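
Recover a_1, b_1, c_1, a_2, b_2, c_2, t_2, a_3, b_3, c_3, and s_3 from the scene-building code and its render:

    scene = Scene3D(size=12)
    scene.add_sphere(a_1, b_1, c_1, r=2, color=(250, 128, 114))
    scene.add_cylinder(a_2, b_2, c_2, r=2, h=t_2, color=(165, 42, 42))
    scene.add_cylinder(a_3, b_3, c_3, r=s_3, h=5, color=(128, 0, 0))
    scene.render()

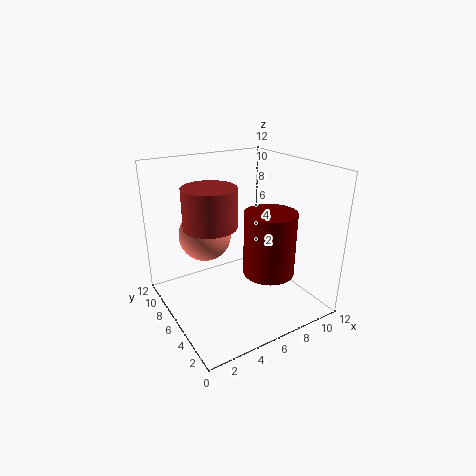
a_1 = 3
b_1 = 6
c_1 = 7
a_2 = 3
b_2 = 5
c_2 = 8
t_2 = 3
a_3 = 7
b_3 = 3
c_3 = 4
s_3 = 2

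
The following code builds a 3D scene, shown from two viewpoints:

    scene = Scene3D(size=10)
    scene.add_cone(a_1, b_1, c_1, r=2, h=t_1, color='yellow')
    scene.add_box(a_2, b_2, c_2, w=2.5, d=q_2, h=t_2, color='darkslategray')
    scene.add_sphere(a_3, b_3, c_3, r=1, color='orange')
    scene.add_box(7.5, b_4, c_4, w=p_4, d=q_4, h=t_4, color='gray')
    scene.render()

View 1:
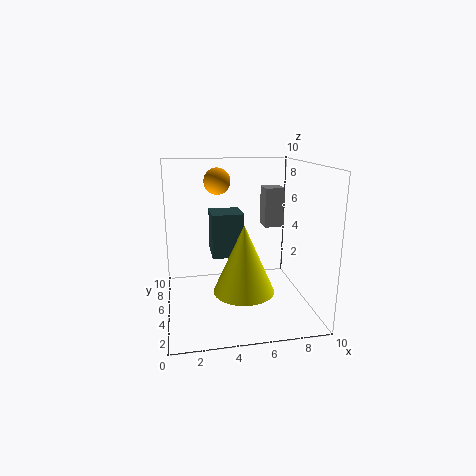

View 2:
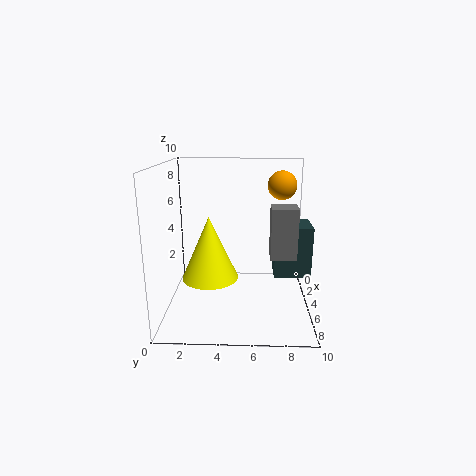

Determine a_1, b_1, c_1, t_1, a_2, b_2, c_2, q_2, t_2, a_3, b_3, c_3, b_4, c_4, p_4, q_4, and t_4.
a_1 = 5, b_1 = 3, c_1 = 2, t_1 = 4.5, a_2 = 3.5, b_2 = 7.5, c_2 = 2.5, q_2 = 2.5, t_2 = 3.5, a_3 = 4, b_3 = 8, c_3 = 8.5, b_4 = 7, c_4 = 5, p_4 = 1.5, q_4 = 1.5, t_4 = 3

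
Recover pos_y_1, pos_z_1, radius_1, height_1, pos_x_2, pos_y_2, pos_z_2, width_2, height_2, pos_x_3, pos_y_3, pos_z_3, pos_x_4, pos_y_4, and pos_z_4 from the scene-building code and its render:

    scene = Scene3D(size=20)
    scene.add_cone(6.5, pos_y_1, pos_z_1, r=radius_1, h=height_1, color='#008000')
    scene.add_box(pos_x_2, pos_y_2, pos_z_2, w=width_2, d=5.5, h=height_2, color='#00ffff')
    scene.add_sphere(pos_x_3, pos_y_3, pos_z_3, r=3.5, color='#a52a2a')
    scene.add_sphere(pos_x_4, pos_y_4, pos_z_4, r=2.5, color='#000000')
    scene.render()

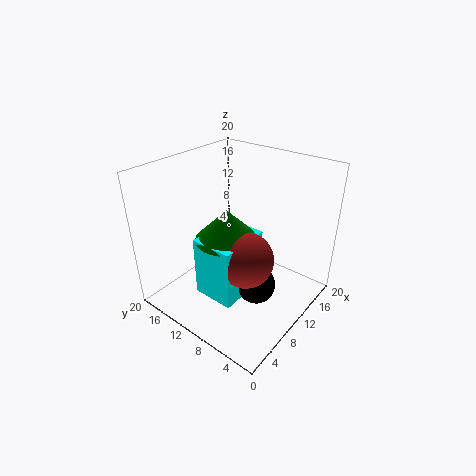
pos_y_1 = 9
pos_z_1 = 12
radius_1 = 4
height_1 = 4
pos_x_2 = 3
pos_y_2 = 6
pos_z_2 = 4.5
width_2 = 7
height_2 = 8
pos_x_3 = 6.5
pos_y_3 = 6
pos_z_3 = 10
pos_x_4 = 7.5
pos_y_4 = 5
pos_z_4 = 6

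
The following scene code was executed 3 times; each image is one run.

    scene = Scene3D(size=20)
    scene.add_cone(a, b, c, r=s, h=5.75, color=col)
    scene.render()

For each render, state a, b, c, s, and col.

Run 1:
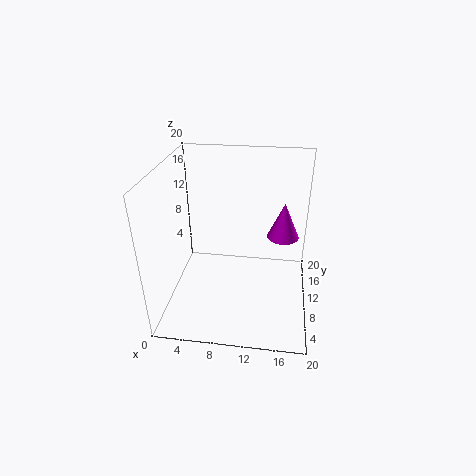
a = 16.25, b = 16.75, c = 6.75, s = 2.5, col = 'magenta'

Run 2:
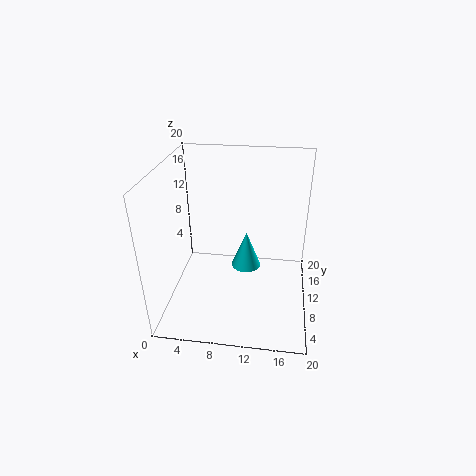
a = 10.75, b = 13.75, c = 3, s = 2.25, col = 'cyan'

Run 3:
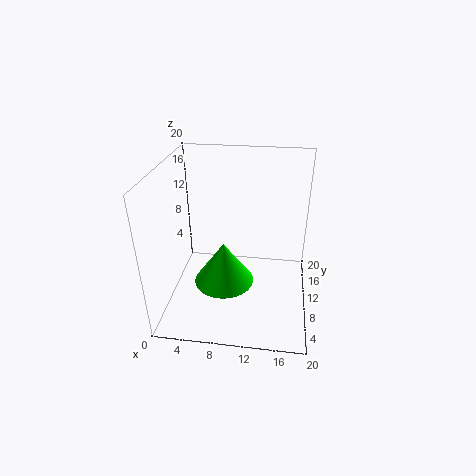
a = 8.5, b = 7, c = 5, s = 4, col = 'lime'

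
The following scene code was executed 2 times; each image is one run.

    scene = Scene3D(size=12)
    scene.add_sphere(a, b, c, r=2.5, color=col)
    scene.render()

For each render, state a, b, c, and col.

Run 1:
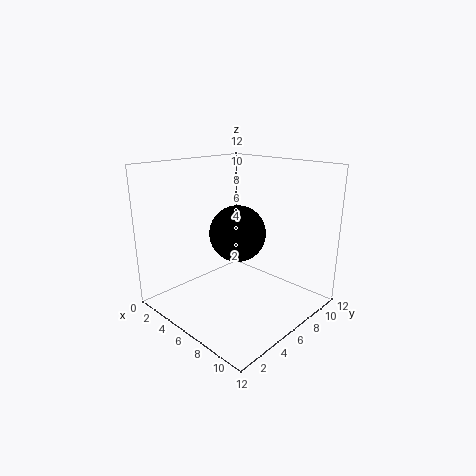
a = 4.75
b = 7.25
c = 5.75
col = 'black'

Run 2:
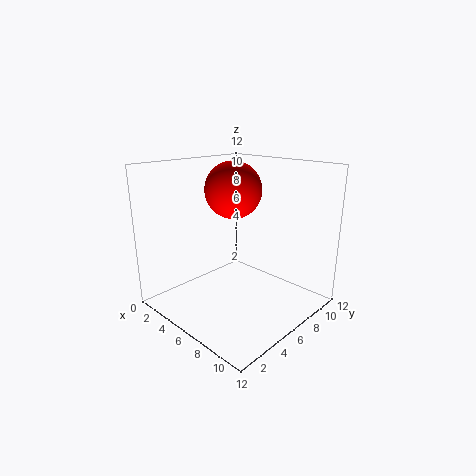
a = 4
b = 7.5
c = 9.5
col = 'red'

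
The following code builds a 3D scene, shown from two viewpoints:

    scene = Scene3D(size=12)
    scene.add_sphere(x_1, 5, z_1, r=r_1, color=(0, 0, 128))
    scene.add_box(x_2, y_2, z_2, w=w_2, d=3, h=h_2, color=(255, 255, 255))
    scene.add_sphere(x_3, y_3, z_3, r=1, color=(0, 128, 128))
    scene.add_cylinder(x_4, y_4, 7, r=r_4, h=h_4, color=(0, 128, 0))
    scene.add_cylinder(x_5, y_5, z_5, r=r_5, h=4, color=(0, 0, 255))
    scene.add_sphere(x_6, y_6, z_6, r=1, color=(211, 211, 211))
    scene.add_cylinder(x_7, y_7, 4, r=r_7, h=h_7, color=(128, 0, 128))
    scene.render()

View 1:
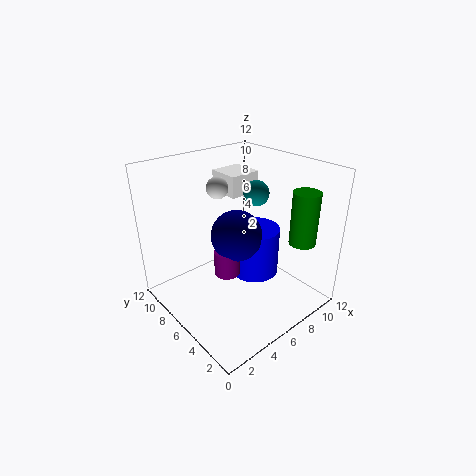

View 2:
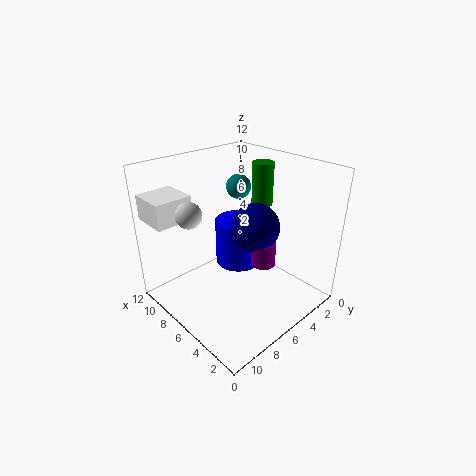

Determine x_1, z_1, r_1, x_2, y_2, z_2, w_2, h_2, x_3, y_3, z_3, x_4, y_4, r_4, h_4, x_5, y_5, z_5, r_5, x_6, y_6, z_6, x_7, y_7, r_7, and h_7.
x_1 = 5; z_1 = 7; r_1 = 2; x_2 = 8; y_2 = 9; z_2 = 8; w_2 = 3; h_2 = 2; x_3 = 7; y_3 = 5; z_3 = 10; x_4 = 8; y_4 = 1; r_4 = 1; h_4 = 4; x_5 = 7; y_5 = 5; z_5 = 3; r_5 = 2; x_6 = 7; y_6 = 10; z_6 = 9; x_7 = 4; y_7 = 5; r_7 = 1; h_7 = 2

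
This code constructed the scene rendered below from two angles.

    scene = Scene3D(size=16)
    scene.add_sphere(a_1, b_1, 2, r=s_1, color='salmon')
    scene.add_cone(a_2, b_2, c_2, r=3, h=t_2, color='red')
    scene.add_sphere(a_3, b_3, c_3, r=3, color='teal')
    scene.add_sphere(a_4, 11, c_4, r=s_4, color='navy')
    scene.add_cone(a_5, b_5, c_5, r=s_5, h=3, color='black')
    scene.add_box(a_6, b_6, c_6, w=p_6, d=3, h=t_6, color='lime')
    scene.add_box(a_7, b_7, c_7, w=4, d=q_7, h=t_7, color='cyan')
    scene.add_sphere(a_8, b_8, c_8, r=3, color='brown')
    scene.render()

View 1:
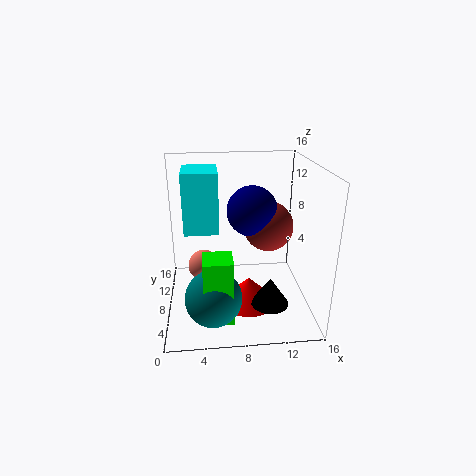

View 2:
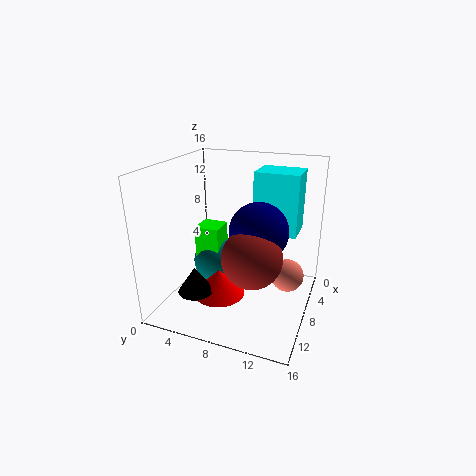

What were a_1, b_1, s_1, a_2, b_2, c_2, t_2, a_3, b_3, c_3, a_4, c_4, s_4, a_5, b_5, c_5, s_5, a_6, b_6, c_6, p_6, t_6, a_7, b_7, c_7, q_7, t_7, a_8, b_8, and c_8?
a_1 = 4
b_1 = 13
s_1 = 2
a_2 = 9
b_2 = 6
c_2 = 1
t_2 = 3
a_3 = 5
b_3 = 4
c_3 = 3
a_4 = 10
c_4 = 10
s_4 = 3
a_5 = 11
b_5 = 4
c_5 = 2
s_5 = 2
a_6 = 4
b_6 = 2
c_6 = 1
p_6 = 3
t_6 = 7
a_7 = 2
b_7 = 9
c_7 = 8
q_7 = 5
t_7 = 7
a_8 = 12
b_8 = 11
c_8 = 8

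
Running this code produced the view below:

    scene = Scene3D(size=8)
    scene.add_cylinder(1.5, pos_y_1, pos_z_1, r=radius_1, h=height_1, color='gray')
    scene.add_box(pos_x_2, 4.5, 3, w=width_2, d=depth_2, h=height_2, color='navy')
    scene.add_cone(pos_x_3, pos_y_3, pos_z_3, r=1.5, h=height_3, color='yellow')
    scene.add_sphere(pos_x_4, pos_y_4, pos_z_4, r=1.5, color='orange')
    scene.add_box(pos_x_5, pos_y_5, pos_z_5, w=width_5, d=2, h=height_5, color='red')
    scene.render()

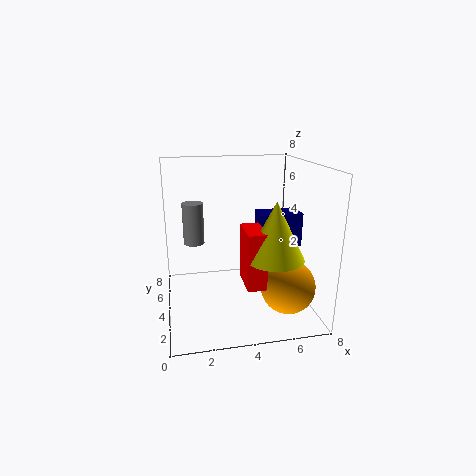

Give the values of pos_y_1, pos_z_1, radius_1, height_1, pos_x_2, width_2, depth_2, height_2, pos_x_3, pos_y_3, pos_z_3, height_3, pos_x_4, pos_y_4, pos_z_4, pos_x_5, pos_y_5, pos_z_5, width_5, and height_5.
pos_y_1 = 2.5, pos_z_1 = 4.5, radius_1 = 0.5, height_1 = 2, pos_x_2 = 5.5, width_2 = 2.5, depth_2 = 1.5, height_2 = 2, pos_x_3 = 5.5, pos_y_3 = 2, pos_z_3 = 3.5, height_3 = 3, pos_x_4 = 6.5, pos_y_4 = 2.5, pos_z_4 = 1.5, pos_x_5 = 4, pos_y_5 = 1.5, pos_z_5 = 2, width_5 = 1, height_5 = 3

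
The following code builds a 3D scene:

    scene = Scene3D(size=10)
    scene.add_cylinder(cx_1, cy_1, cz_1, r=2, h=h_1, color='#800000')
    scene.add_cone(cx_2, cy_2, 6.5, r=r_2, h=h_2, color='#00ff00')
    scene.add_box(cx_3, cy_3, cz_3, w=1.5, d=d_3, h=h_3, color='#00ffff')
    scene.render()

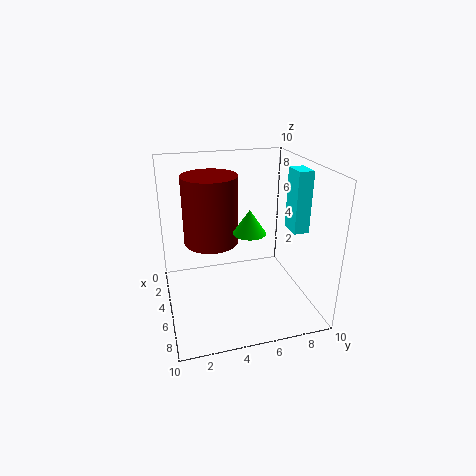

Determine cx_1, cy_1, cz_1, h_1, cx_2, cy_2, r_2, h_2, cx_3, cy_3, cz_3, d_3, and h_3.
cx_1 = 3
cy_1 = 3.5
cz_1 = 4
h_1 = 5
cx_2 = 7.5
cy_2 = 5
r_2 = 1
h_2 = 1.5
cx_3 = 6
cy_3 = 8
cz_3 = 6
d_3 = 1
h_3 = 4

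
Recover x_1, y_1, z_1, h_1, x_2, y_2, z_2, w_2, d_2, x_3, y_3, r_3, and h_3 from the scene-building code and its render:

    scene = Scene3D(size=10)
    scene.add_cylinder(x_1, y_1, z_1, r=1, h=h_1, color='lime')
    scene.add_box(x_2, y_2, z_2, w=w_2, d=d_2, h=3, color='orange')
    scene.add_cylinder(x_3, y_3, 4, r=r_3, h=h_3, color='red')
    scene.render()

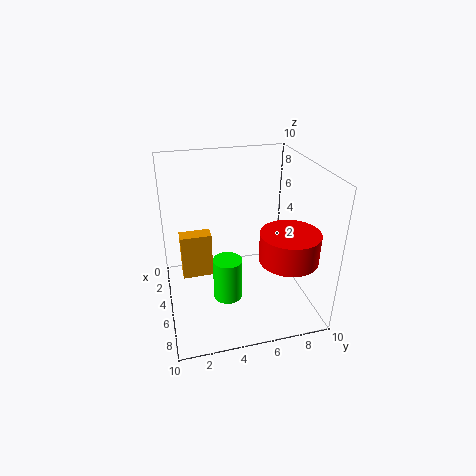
x_1 = 6; y_1 = 4; z_1 = 1; h_1 = 3; x_2 = 5; y_2 = 1; z_2 = 3; w_2 = 1; d_2 = 2; x_3 = 7; y_3 = 8; r_3 = 2; h_3 = 2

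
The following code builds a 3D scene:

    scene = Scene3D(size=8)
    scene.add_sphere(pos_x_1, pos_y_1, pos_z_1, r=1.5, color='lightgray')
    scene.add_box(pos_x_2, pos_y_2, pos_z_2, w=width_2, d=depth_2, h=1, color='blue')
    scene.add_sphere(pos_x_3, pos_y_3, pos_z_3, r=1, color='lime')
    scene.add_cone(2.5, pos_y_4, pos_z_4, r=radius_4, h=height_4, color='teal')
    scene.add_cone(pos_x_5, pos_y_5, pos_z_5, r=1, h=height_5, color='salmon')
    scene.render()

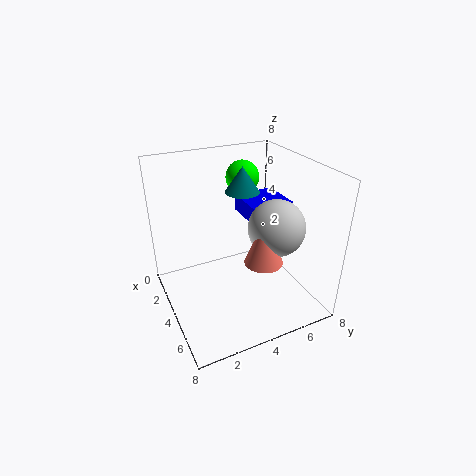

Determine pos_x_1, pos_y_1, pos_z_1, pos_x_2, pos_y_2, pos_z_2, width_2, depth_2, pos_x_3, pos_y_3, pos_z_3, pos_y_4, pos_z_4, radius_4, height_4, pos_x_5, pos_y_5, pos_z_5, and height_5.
pos_x_1 = 5.5
pos_y_1 = 5.5
pos_z_1 = 5
pos_x_2 = 1.5
pos_y_2 = 5
pos_z_2 = 4.5
width_2 = 2.5
depth_2 = 2.5
pos_x_3 = 1.5
pos_y_3 = 5.5
pos_z_3 = 6.5
pos_y_4 = 5
pos_z_4 = 6
radius_4 = 1
height_4 = 1.5
pos_x_5 = 6
pos_y_5 = 4.5
pos_z_5 = 3.5
height_5 = 2.5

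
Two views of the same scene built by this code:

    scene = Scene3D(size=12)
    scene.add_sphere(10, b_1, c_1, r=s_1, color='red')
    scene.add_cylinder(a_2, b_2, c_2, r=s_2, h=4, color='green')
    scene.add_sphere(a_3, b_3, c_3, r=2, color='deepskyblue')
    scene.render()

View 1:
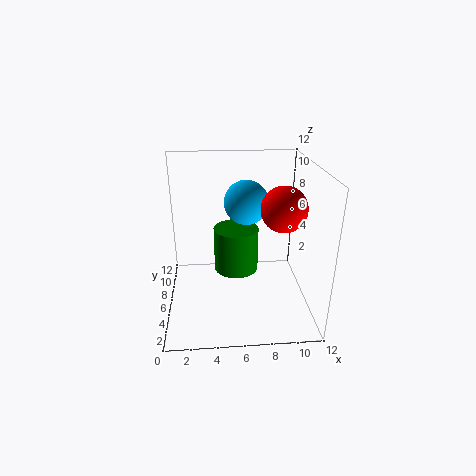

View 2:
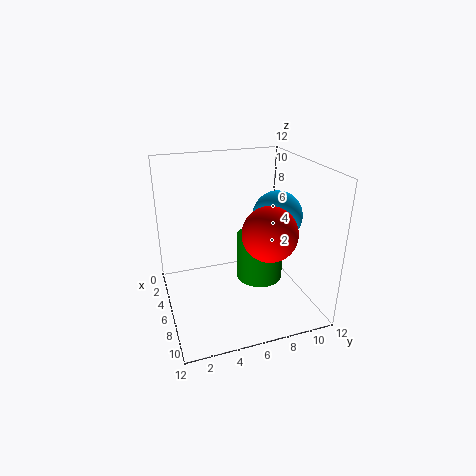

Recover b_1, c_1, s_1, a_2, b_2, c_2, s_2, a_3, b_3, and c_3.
b_1 = 7; c_1 = 8; s_1 = 2; a_2 = 6; b_2 = 8; c_2 = 2; s_2 = 2; a_3 = 7; b_3 = 9; c_3 = 8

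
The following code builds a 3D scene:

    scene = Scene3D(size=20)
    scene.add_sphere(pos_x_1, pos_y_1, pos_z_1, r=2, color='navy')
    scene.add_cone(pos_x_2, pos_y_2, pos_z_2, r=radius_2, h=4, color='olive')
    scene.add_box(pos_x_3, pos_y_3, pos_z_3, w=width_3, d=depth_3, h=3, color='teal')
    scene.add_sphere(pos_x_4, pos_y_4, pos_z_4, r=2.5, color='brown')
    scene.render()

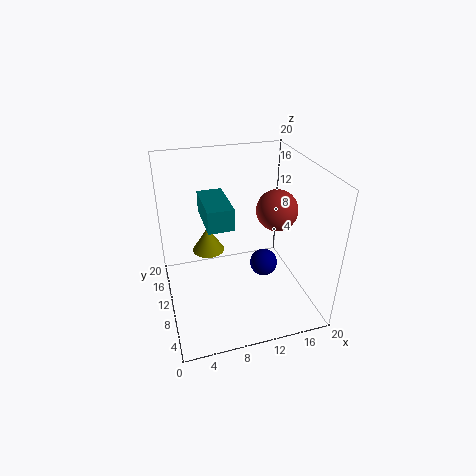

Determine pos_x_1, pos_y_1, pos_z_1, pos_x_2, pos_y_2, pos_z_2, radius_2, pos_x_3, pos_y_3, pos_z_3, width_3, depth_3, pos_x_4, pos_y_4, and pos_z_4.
pos_x_1 = 14
pos_y_1 = 10
pos_z_1 = 5
pos_x_2 = 7
pos_y_2 = 16.5
pos_z_2 = 4.5
radius_2 = 2.5
pos_x_3 = 5.5
pos_y_3 = 8
pos_z_3 = 12.5
width_3 = 3.5
depth_3 = 7
pos_x_4 = 13.5
pos_y_4 = 5.5
pos_z_4 = 16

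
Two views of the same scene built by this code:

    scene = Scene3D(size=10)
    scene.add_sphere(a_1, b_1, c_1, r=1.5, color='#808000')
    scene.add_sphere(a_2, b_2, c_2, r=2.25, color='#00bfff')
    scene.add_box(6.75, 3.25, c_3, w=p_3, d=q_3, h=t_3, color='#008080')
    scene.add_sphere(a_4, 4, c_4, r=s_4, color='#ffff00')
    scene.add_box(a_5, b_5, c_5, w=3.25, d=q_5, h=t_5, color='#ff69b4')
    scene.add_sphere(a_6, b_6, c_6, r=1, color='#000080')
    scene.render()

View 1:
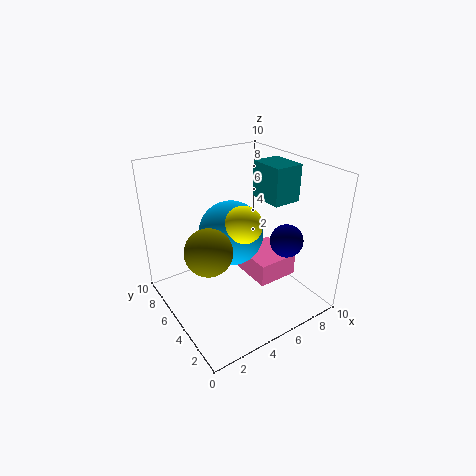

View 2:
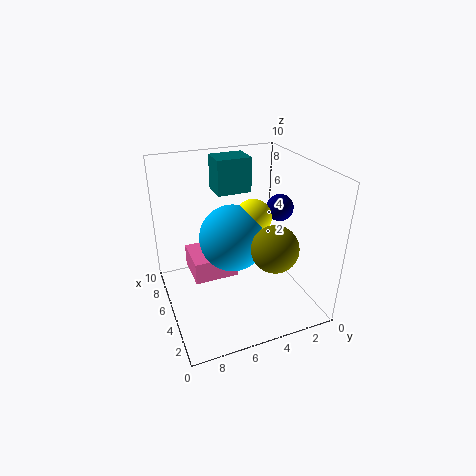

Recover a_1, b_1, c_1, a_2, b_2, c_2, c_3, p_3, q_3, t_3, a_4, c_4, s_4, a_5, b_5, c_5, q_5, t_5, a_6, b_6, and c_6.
a_1 = 2; b_1 = 3.75; c_1 = 5.5; a_2 = 4.75; b_2 = 5.5; c_2 = 5.25; c_3 = 7.5; p_3 = 2; q_3 = 2.5; t_3 = 2.5; a_4 = 4.75; c_4 = 6.5; s_4 = 1.25; a_5 = 6.75; b_5 = 4.25; c_5 = 0.5; q_5 = 3.5; t_5 = 1.75; a_6 = 6; b_6 = 1.25; c_6 = 6.25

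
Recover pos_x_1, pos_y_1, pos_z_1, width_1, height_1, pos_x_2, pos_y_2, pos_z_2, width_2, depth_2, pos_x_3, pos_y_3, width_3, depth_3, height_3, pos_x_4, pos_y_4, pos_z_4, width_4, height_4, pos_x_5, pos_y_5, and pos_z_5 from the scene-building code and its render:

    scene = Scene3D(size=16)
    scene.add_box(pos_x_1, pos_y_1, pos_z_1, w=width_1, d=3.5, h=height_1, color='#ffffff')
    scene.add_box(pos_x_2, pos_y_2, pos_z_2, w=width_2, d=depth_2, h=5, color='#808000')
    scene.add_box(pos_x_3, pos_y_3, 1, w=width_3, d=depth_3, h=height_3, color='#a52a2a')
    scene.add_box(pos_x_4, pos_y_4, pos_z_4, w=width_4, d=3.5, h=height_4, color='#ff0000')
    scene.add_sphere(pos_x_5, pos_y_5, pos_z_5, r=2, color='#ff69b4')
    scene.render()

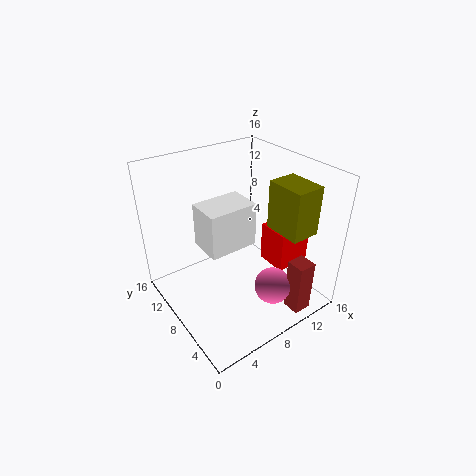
pos_x_1 = 3
pos_y_1 = 5
pos_z_1 = 9
width_1 = 5
height_1 = 4.5
pos_x_2 = 9.5
pos_y_2 = 1
pos_z_2 = 10.5
width_2 = 3
depth_2 = 4
pos_x_3 = 10.5
pos_y_3 = 0.5
width_3 = 2
depth_3 = 2
height_3 = 6
pos_x_4 = 11
pos_y_4 = 4
pos_z_4 = 4.5
width_4 = 4
height_4 = 4.5
pos_x_5 = 9.5
pos_y_5 = 3.5
pos_z_5 = 3.5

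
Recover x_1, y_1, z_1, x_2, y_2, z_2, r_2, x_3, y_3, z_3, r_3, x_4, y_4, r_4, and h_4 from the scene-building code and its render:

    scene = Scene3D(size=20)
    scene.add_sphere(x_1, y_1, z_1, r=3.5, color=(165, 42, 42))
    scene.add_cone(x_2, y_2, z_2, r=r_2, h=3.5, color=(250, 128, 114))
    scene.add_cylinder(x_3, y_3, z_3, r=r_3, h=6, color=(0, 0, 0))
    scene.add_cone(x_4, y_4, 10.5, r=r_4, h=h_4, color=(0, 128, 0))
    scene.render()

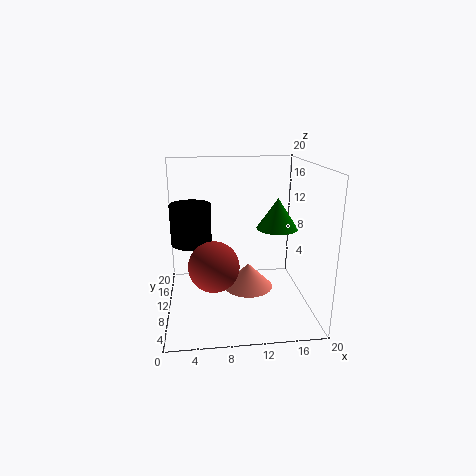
x_1 = 6.5, y_1 = 8.5, z_1 = 6.5, x_2 = 11.5, y_2 = 10, z_2 = 2.5, r_2 = 3.5, x_3 = 3.5, y_3 = 14, z_3 = 8, r_3 = 3, x_4 = 16, y_4 = 12, r_4 = 3, h_4 = 4.5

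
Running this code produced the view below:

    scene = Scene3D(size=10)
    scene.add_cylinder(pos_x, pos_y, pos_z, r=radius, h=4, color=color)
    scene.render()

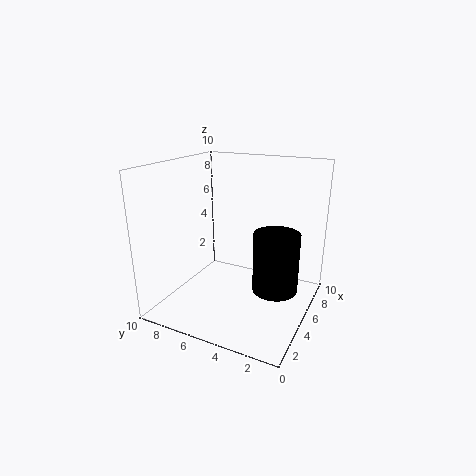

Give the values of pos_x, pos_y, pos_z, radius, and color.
pos_x = 4.5, pos_y = 2, pos_z = 2, radius = 1.5, color = 'black'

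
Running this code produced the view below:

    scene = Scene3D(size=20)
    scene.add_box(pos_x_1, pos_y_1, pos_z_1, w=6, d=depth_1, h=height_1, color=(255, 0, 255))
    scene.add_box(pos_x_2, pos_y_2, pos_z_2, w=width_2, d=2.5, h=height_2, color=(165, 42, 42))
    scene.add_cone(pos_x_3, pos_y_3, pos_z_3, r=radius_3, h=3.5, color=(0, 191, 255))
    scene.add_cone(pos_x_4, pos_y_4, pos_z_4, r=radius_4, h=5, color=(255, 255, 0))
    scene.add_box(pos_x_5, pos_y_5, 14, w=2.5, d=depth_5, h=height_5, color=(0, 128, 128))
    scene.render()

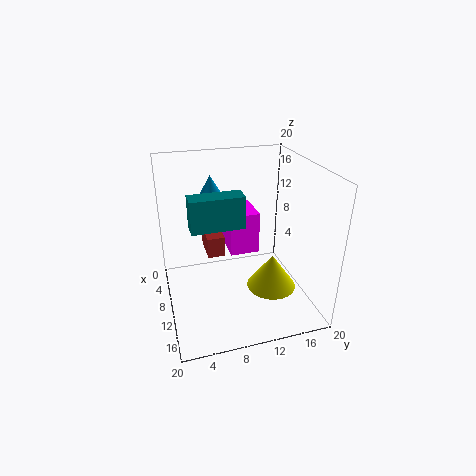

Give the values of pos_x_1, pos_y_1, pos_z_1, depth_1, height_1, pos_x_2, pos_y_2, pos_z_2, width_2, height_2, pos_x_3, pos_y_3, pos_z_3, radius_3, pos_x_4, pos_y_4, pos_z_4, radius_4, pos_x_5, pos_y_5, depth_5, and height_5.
pos_x_1 = 0.5; pos_y_1 = 10; pos_z_1 = 5; depth_1 = 4.5; height_1 = 6.5; pos_x_2 = 4; pos_y_2 = 6; pos_z_2 = 6.5; width_2 = 4.5; height_2 = 3; pos_x_3 = 4.5; pos_y_3 = 7.5; pos_z_3 = 14; radius_3 = 2; pos_x_4 = 12; pos_y_4 = 14.5; pos_z_4 = 2.5; radius_4 = 3.5; pos_x_5 = 12.5; pos_y_5 = 3; depth_5 = 6.5; height_5 = 4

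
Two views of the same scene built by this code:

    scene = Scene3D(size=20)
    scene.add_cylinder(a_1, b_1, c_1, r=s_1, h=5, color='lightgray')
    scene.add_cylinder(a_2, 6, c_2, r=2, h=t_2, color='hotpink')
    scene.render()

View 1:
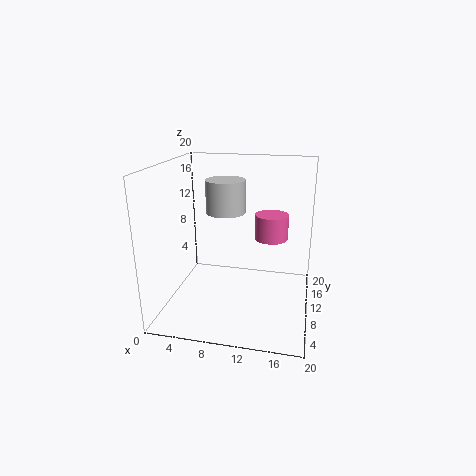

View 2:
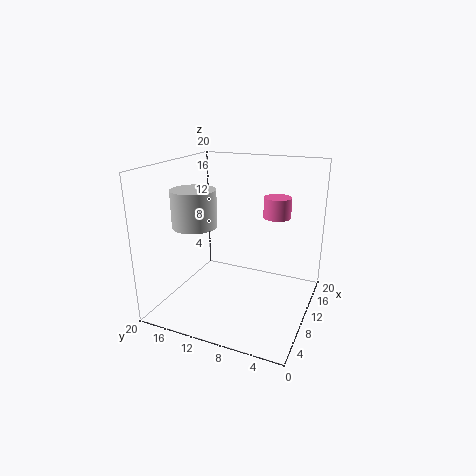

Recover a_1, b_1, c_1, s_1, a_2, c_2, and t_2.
a_1 = 7, b_1 = 15, c_1 = 12, s_1 = 3, a_2 = 15, c_2 = 12, t_2 = 3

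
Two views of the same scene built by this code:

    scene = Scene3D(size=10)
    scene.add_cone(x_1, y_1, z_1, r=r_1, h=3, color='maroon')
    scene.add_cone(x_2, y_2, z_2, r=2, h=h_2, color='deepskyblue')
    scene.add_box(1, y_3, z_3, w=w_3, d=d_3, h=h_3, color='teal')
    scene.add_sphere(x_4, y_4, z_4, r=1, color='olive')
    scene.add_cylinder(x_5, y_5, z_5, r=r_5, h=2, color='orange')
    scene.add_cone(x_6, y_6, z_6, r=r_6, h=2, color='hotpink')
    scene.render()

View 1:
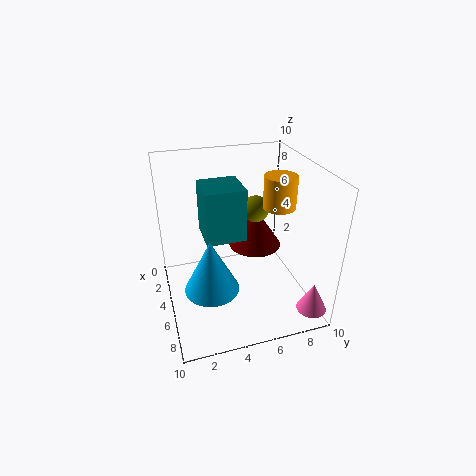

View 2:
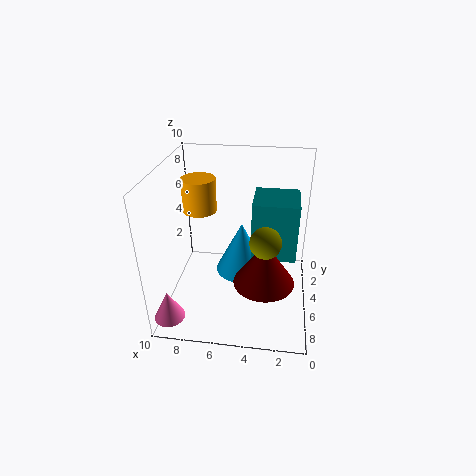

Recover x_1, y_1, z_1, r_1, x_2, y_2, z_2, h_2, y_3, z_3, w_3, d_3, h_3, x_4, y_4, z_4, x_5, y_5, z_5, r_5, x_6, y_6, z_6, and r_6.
x_1 = 3; y_1 = 7; z_1 = 3; r_1 = 2; x_2 = 5; y_2 = 3; z_2 = 1; h_2 = 4; y_3 = 3; z_3 = 4; w_3 = 3; d_3 = 3; h_3 = 4; x_4 = 3; y_4 = 7; z_4 = 6; x_5 = 7; y_5 = 7; z_5 = 8; r_5 = 1; x_6 = 9; y_6 = 9; z_6 = 1; r_6 = 1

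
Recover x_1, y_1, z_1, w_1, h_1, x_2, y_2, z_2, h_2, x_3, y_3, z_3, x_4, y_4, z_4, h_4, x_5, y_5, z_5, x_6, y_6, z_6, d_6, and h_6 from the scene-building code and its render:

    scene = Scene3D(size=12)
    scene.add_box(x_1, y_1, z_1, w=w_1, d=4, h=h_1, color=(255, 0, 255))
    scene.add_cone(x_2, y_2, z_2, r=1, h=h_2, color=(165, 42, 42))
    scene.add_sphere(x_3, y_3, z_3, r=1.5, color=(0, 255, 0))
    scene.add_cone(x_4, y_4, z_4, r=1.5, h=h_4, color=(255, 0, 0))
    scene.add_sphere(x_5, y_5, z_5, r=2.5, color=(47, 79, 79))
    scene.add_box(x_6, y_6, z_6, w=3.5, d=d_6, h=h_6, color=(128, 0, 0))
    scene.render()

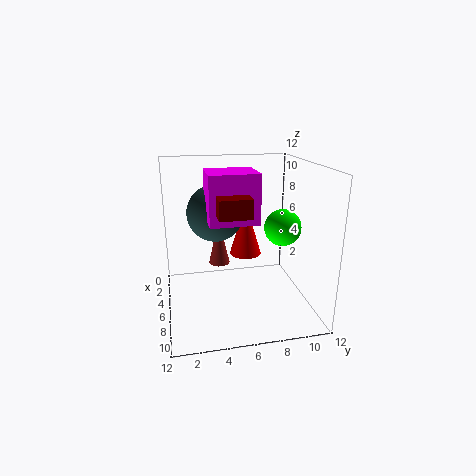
x_1 = 4; y_1 = 3.5; z_1 = 7.5; w_1 = 3.5; h_1 = 4; x_2 = 2; y_2 = 5; z_2 = 2; h_2 = 4.5; x_3 = 7; y_3 = 9.5; z_3 = 7; x_4 = 2.5; y_4 = 7.5; z_4 = 3; h_4 = 5; x_5 = 3.5; y_5 = 4.5; z_5 = 7.5; x_6 = 5.5; y_6 = 4; z_6 = 8.5; d_6 = 2.5; h_6 = 1.5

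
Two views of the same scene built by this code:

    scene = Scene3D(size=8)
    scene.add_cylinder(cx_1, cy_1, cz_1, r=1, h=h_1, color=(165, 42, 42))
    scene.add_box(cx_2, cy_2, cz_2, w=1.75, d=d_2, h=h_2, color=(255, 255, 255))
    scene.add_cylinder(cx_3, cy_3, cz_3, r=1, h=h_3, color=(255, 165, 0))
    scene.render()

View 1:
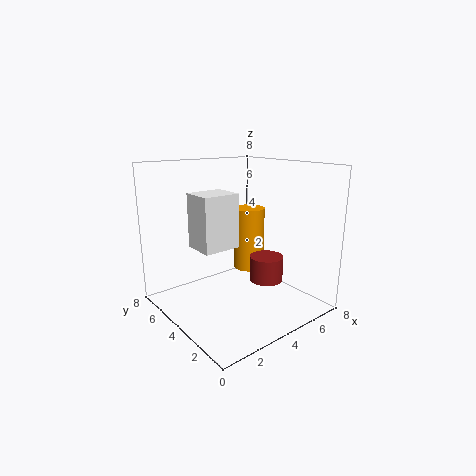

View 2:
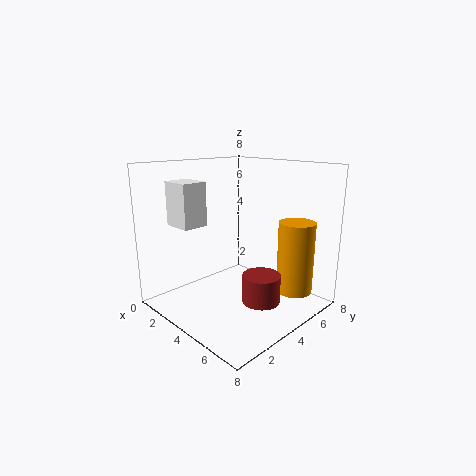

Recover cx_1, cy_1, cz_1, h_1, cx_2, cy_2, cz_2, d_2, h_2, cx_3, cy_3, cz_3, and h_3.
cx_1 = 6; cy_1 = 3.75; cz_1 = 1; h_1 = 1.5; cx_2 = 0.5; cy_2 = 1.75; cz_2 = 4.5; d_2 = 1.5; h_2 = 2.5; cx_3 = 6.5; cy_3 = 6; cz_3 = 1; h_3 = 4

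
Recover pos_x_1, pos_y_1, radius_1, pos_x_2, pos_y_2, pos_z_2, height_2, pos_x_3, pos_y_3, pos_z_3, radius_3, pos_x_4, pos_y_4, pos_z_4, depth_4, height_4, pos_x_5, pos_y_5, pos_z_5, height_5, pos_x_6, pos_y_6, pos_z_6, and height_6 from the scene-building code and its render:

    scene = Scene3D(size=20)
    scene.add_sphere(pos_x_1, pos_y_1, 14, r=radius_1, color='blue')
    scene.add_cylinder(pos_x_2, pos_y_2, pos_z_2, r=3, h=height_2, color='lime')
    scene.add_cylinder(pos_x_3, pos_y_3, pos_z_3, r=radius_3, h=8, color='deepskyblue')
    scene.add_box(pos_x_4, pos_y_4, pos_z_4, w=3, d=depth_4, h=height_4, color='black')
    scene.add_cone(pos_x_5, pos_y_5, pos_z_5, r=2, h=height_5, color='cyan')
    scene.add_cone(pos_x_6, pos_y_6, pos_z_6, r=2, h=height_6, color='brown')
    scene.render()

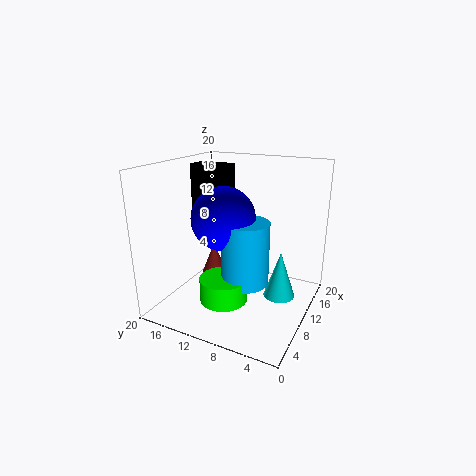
pos_x_1 = 6, pos_y_1 = 10, radius_1 = 4, pos_x_2 = 4, pos_y_2 = 9, pos_z_2 = 4, height_2 = 3, pos_x_3 = 6, pos_y_3 = 7, pos_z_3 = 6, radius_3 = 3, pos_x_4 = 8, pos_y_4 = 11, pos_z_4 = 12, depth_4 = 5, height_4 = 8, pos_x_5 = 8, pos_y_5 = 3, pos_z_5 = 4, height_5 = 6, pos_x_6 = 15, pos_y_6 = 17, pos_z_6 = 1, height_6 = 5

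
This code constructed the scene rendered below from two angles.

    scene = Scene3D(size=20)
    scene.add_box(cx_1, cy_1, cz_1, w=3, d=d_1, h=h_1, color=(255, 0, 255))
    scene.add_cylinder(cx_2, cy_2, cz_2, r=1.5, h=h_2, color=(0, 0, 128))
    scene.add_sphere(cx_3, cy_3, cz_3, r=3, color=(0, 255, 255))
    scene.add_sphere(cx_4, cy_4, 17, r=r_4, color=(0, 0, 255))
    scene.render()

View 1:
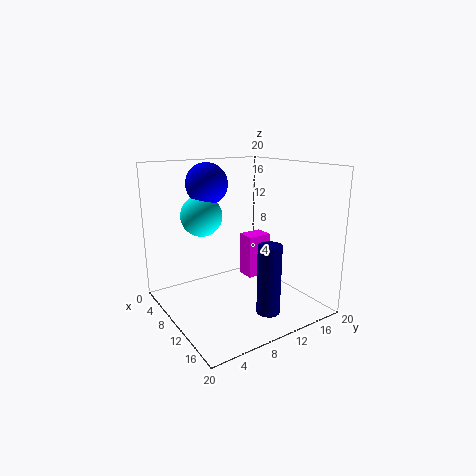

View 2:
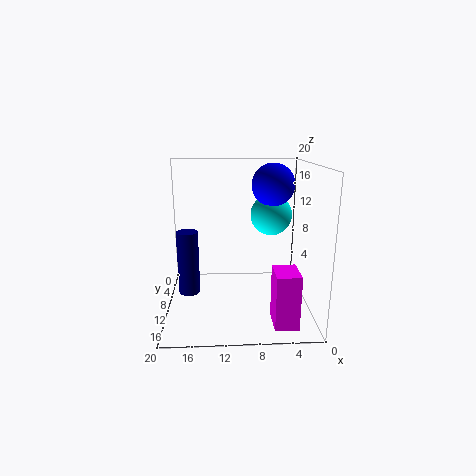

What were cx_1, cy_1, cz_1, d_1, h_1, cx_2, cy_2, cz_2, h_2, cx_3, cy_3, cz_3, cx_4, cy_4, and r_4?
cx_1 = 3; cy_1 = 15; cz_1 = 1; d_1 = 4; h_1 = 7; cx_2 = 17; cy_2 = 10; cz_2 = 2; h_2 = 9; cx_3 = 5; cy_3 = 7; cz_3 = 12.5; cx_4 = 5; cy_4 = 8; r_4 = 3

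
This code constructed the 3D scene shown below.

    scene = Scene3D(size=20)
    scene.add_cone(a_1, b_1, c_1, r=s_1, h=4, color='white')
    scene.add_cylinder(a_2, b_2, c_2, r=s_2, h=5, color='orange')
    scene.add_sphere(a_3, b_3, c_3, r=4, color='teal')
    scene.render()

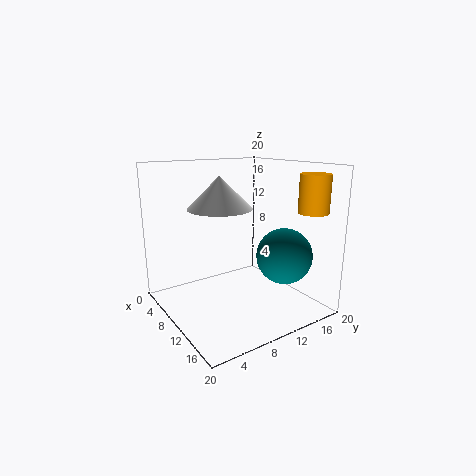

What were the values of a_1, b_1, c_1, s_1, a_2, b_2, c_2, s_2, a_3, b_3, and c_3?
a_1 = 12
b_1 = 6
c_1 = 15
s_1 = 4
a_2 = 17
b_2 = 17
c_2 = 14
s_2 = 2
a_3 = 13
b_3 = 16
c_3 = 7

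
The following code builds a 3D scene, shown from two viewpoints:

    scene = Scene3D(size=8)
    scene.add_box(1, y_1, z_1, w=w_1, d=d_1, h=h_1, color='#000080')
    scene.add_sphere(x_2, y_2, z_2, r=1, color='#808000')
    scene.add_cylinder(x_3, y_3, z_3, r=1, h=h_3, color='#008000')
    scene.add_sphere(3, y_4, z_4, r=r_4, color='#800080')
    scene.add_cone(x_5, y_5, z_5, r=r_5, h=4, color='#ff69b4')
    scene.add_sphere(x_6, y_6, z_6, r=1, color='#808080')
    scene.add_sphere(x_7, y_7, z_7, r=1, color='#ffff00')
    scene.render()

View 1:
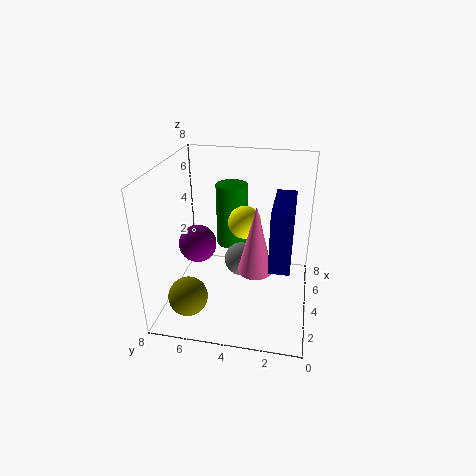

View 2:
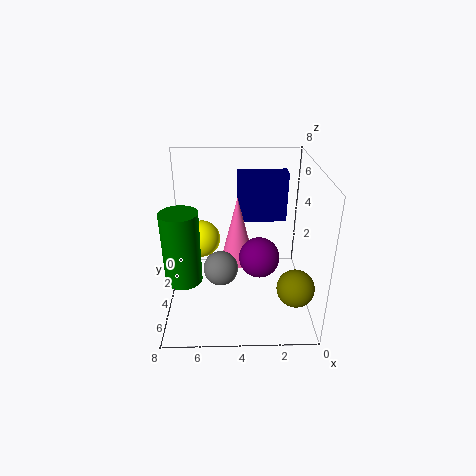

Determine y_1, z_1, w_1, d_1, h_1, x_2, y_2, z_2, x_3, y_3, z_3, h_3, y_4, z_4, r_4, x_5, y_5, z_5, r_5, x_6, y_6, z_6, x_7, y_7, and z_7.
y_1 = 1, z_1 = 4, w_1 = 3, d_1 = 1, h_1 = 3, x_2 = 1, y_2 = 6, z_2 = 2, x_3 = 7, y_3 = 5, z_3 = 2, h_3 = 4, y_4 = 6, z_4 = 4, r_4 = 1, x_5 = 4, y_5 = 3, z_5 = 2, r_5 = 1, x_6 = 5, y_6 = 4, z_6 = 2, x_7 = 6, y_7 = 4, z_7 = 4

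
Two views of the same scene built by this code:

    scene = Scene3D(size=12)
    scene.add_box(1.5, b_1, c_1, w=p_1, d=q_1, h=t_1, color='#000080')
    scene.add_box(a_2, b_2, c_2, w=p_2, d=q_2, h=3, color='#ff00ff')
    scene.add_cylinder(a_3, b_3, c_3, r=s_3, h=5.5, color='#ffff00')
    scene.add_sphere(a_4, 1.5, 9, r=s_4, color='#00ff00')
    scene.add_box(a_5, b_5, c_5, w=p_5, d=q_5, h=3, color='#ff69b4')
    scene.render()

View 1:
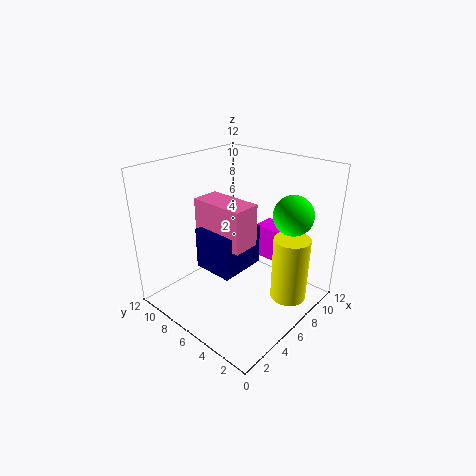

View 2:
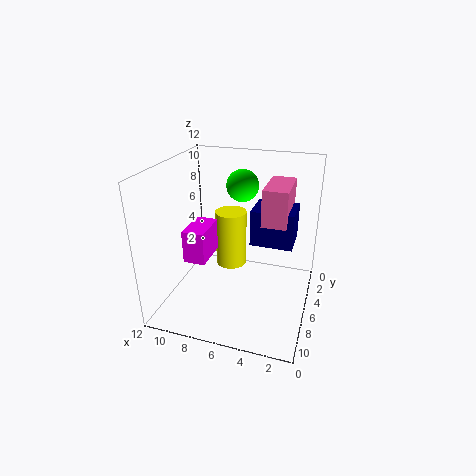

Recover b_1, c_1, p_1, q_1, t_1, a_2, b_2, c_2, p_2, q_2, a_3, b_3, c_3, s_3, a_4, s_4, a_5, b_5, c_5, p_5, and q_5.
b_1 = 3
c_1 = 5.5
p_1 = 3.5
q_1 = 3
t_1 = 3
a_2 = 9
b_2 = 3
c_2 = 3
p_2 = 2
q_2 = 3.5
a_3 = 8
b_3 = 2
c_3 = 1
s_3 = 1.5
a_4 = 7
s_4 = 1.5
a_5 = 2
b_5 = 2.5
c_5 = 7.5
p_5 = 2
q_5 = 4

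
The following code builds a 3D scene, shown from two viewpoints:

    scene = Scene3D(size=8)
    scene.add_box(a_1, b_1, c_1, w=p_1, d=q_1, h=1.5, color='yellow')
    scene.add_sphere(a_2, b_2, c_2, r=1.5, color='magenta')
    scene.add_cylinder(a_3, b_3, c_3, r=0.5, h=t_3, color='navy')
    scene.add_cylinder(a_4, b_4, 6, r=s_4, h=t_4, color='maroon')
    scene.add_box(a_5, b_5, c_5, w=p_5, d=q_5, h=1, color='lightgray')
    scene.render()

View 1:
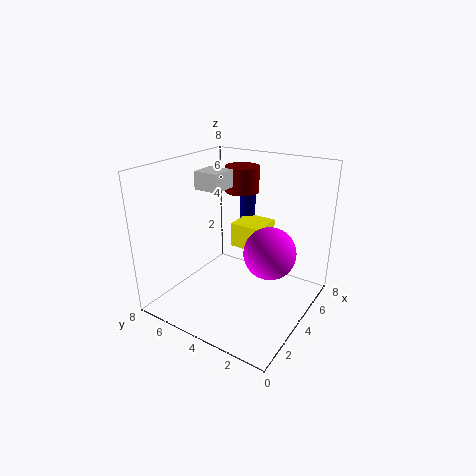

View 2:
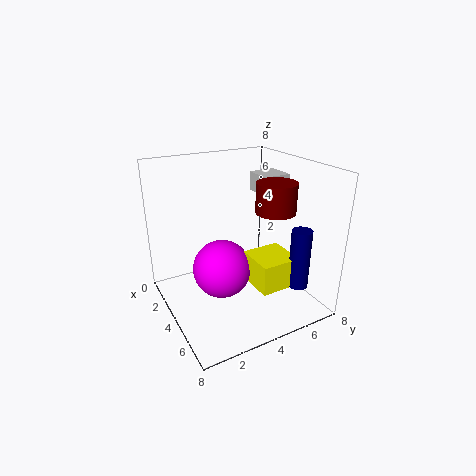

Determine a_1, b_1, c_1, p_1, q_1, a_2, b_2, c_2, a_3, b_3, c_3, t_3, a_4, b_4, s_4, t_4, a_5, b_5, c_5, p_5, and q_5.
a_1 = 5.5; b_1 = 3.5; c_1 = 2.5; p_1 = 2; q_1 = 2; a_2 = 5; b_2 = 2.5; c_2 = 3; a_3 = 7.5; b_3 = 5.5; c_3 = 2.5; t_3 = 3; a_4 = 6; b_4 = 5; s_4 = 1; t_4 = 1.5; a_5 = 3.5; b_5 = 5; c_5 = 6.5; p_5 = 1.5; q_5 = 1.5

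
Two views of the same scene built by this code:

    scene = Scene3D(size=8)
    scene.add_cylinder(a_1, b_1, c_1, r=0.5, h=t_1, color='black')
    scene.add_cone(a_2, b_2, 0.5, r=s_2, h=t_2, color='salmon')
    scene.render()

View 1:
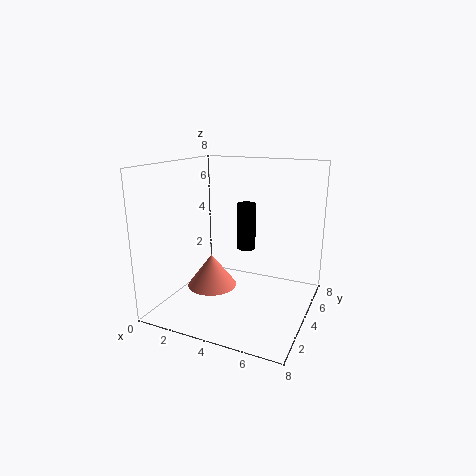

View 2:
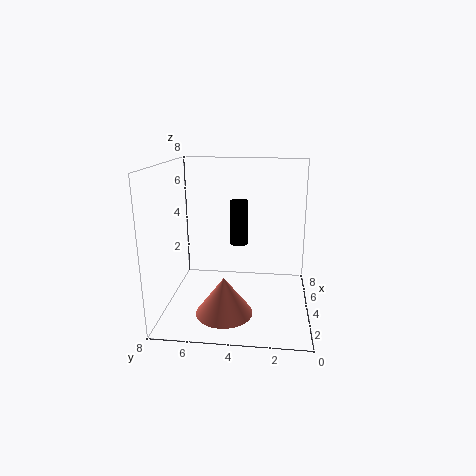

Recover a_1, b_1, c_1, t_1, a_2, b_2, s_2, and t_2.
a_1 = 4.5, b_1 = 4, c_1 = 3.5, t_1 = 2.5, a_2 = 2, b_2 = 4.5, s_2 = 1.5, t_2 = 2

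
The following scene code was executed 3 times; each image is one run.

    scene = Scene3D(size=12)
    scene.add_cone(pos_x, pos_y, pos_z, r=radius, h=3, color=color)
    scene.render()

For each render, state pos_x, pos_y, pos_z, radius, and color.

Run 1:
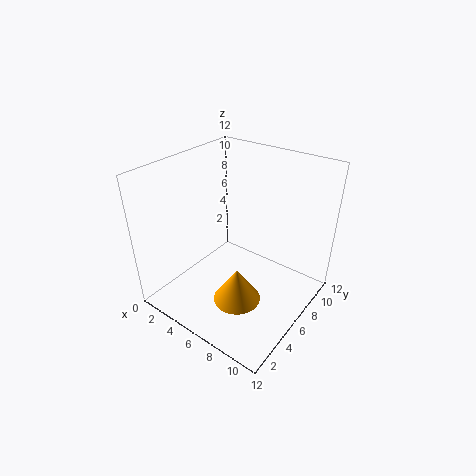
pos_x = 7; pos_y = 4.5; pos_z = 1; radius = 2; color = 'orange'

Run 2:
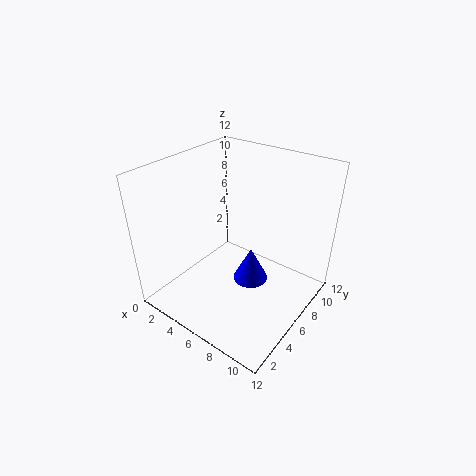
pos_x = 7; pos_y = 6.5; pos_z = 2; radius = 1.5; color = 'blue'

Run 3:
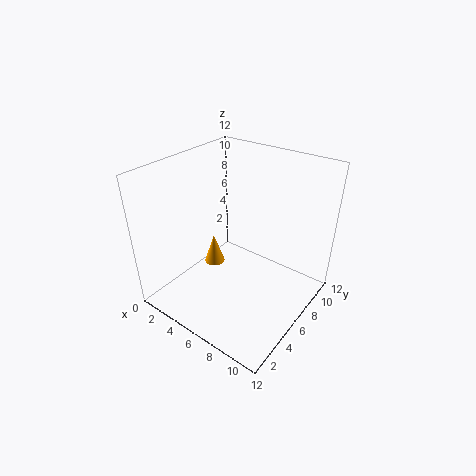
pos_x = 1.5; pos_y = 8; pos_z = 0.5; radius = 1; color = 'orange'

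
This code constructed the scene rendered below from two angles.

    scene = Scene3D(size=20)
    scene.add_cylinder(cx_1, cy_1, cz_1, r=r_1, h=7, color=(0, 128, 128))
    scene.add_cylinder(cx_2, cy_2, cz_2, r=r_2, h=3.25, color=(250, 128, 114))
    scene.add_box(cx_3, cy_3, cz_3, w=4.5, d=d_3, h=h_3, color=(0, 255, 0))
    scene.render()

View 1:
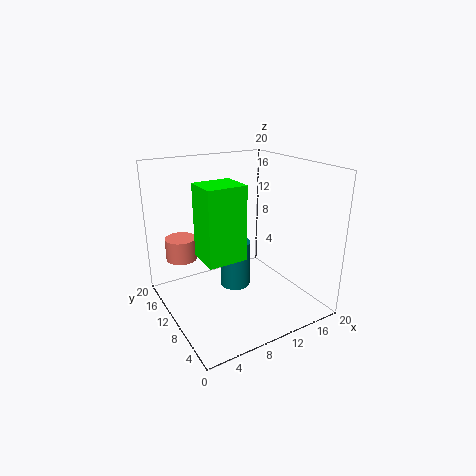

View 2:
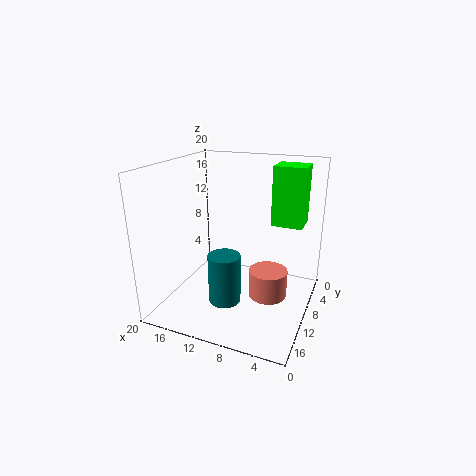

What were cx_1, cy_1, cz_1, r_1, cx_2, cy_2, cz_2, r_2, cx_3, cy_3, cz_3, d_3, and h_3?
cx_1 = 11, cy_1 = 12.5, cz_1 = 1.25, r_1 = 2.25, cx_2 = 3.75, cy_2 = 15.75, cz_2 = 6, r_2 = 2.25, cx_3 = 2, cy_3 = 2.25, cz_3 = 11, d_3 = 4, h_3 = 8.5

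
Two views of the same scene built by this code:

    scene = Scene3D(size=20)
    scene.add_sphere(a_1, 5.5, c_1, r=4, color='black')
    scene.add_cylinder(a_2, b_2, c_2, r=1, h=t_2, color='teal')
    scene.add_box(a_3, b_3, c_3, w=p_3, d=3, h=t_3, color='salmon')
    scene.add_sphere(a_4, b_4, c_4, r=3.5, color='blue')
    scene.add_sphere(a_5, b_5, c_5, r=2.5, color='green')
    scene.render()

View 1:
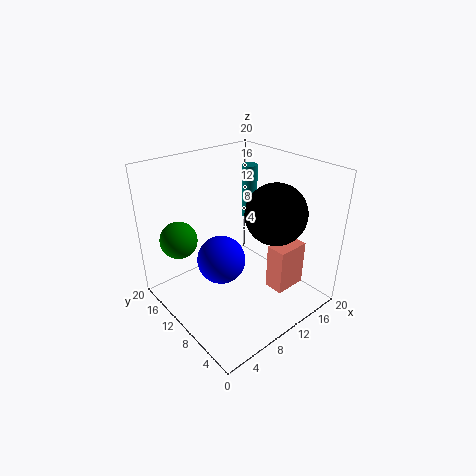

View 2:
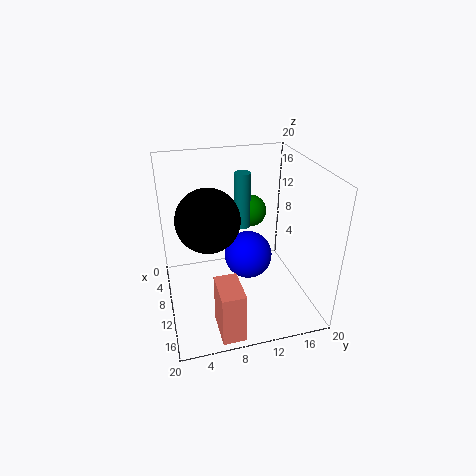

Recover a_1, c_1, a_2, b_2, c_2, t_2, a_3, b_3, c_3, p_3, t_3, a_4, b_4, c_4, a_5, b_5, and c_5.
a_1 = 12.5
c_1 = 14.5
a_2 = 12
b_2 = 10
c_2 = 13
t_2 = 7
a_3 = 14.5
b_3 = 5.5
c_3 = 0.5
p_3 = 5
t_3 = 7
a_4 = 8.5
b_4 = 12
c_4 = 6
a_5 = 3
b_5 = 14
c_5 = 10.5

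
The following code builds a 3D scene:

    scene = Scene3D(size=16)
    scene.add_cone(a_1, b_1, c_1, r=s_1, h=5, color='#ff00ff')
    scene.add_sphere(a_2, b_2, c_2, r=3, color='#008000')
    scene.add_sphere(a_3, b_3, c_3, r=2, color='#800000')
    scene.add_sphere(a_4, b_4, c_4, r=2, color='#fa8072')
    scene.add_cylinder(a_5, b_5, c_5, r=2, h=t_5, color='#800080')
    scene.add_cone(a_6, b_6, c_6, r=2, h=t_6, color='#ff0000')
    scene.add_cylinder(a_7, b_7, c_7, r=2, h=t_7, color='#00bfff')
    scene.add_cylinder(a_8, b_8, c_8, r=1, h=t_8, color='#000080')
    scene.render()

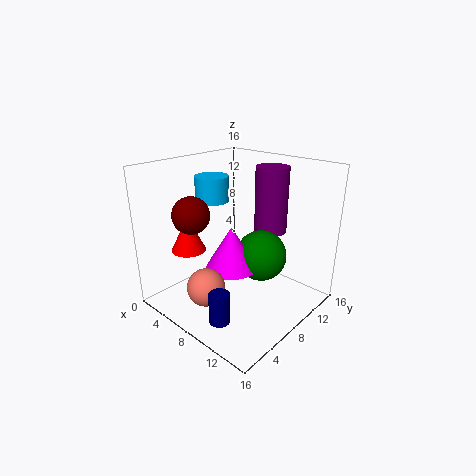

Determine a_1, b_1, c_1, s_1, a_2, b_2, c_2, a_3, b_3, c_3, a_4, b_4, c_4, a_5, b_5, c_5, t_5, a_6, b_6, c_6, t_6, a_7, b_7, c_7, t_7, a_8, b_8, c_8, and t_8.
a_1 = 7, b_1 = 8, c_1 = 4, s_1 = 3, a_2 = 9, b_2 = 11, c_2 = 5, a_3 = 5, b_3 = 4, c_3 = 11, a_4 = 8, b_4 = 3, c_4 = 4, a_5 = 8, b_5 = 14, c_5 = 7, t_5 = 8, a_6 = 3, b_6 = 5, c_6 = 6, t_6 = 4, a_7 = 3, b_7 = 9, c_7 = 11, t_7 = 3, a_8 = 12, b_8 = 1, c_8 = 3, t_8 = 3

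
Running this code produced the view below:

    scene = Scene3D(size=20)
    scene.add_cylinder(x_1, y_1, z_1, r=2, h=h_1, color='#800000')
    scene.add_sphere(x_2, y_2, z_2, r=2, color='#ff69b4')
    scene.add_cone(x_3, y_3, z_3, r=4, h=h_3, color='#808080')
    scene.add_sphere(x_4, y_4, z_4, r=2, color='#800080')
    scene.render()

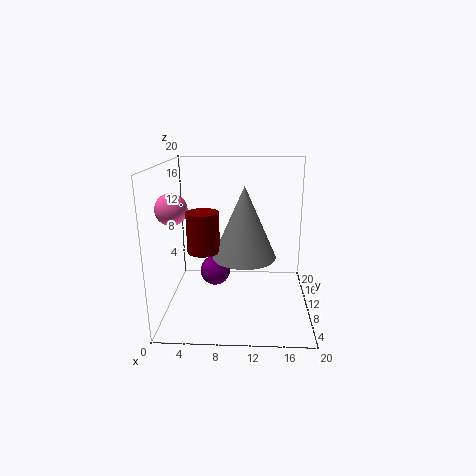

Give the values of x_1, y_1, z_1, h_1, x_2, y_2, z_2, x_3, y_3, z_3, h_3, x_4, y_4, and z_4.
x_1 = 6, y_1 = 5, z_1 = 10, h_1 = 5, x_2 = 2, y_2 = 6, z_2 = 15, x_3 = 11, y_3 = 6, z_3 = 9, h_3 = 9, x_4 = 7, y_4 = 8, z_4 = 6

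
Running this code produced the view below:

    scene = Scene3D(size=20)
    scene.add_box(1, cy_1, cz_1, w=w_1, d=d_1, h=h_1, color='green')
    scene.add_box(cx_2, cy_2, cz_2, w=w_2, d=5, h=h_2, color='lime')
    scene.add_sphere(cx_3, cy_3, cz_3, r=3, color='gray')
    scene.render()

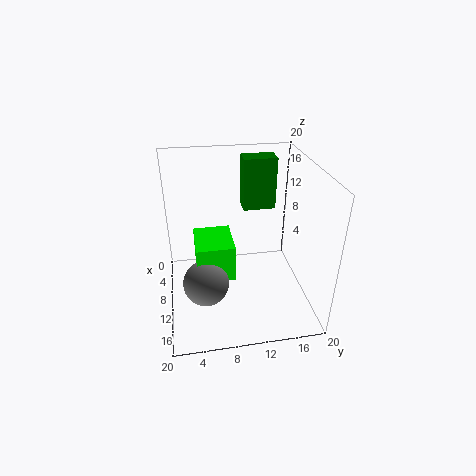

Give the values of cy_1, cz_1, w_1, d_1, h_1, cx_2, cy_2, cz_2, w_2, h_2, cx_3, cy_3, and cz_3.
cy_1 = 12
cz_1 = 11
w_1 = 3
d_1 = 5
h_1 = 8
cx_2 = 8
cy_2 = 4
cz_2 = 6
w_2 = 6
h_2 = 5
cx_3 = 14
cy_3 = 5
cz_3 = 6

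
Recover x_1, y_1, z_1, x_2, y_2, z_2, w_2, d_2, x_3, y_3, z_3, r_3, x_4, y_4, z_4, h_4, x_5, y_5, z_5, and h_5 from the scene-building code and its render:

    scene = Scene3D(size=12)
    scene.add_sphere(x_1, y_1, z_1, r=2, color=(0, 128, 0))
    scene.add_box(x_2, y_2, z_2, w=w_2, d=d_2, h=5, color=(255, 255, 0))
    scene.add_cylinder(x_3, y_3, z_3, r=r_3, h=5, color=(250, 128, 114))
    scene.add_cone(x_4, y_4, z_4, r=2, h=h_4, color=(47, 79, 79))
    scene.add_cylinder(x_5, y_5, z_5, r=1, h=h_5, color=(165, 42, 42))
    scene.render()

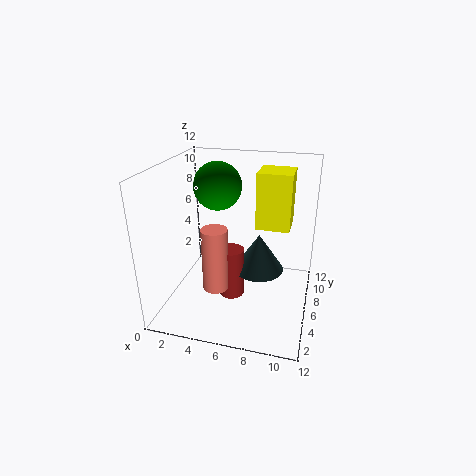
x_1 = 4, y_1 = 7, z_1 = 10, x_2 = 7, y_2 = 8, z_2 = 6, w_2 = 3, d_2 = 3, x_3 = 5, y_3 = 3, z_3 = 3, r_3 = 1, x_4 = 8, y_4 = 5, z_4 = 4, h_4 = 3, x_5 = 6, y_5 = 4, z_5 = 2, h_5 = 4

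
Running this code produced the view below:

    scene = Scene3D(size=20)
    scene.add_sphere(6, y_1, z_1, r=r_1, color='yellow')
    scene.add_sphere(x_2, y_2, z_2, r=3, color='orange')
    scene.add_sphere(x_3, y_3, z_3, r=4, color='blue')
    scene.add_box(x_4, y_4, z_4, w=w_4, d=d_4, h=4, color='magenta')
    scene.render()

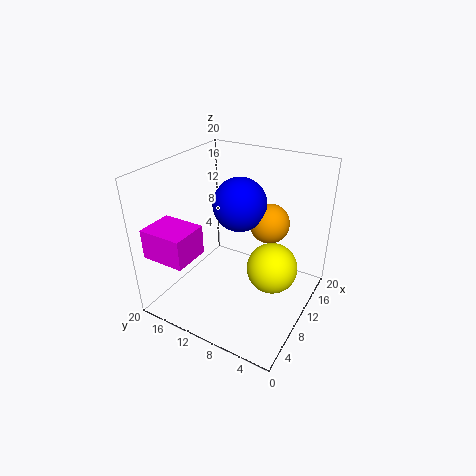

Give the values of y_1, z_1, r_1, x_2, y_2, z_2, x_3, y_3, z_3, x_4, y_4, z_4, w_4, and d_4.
y_1 = 3; z_1 = 10; r_1 = 3; x_2 = 16; y_2 = 8; z_2 = 10; x_3 = 14; y_3 = 12; z_3 = 13; x_4 = 1; y_4 = 13; z_4 = 9; w_4 = 5; d_4 = 6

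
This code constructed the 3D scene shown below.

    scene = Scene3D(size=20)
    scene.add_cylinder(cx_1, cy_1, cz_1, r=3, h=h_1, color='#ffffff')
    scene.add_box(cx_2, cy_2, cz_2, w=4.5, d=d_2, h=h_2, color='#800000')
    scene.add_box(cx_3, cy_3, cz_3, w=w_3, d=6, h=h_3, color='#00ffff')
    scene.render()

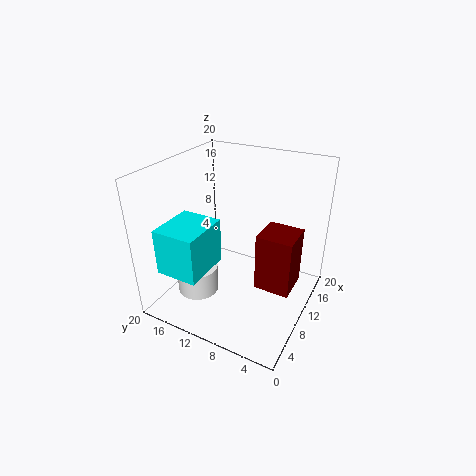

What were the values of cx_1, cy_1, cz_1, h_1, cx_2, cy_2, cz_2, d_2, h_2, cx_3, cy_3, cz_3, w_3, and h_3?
cx_1 = 7.5
cy_1 = 15.5
cz_1 = 1
h_1 = 4
cx_2 = 6
cy_2 = 1
cz_2 = 6
d_2 = 4.5
h_2 = 7.5
cx_3 = 2.5
cy_3 = 12.5
cz_3 = 6
w_3 = 7
h_3 = 6.5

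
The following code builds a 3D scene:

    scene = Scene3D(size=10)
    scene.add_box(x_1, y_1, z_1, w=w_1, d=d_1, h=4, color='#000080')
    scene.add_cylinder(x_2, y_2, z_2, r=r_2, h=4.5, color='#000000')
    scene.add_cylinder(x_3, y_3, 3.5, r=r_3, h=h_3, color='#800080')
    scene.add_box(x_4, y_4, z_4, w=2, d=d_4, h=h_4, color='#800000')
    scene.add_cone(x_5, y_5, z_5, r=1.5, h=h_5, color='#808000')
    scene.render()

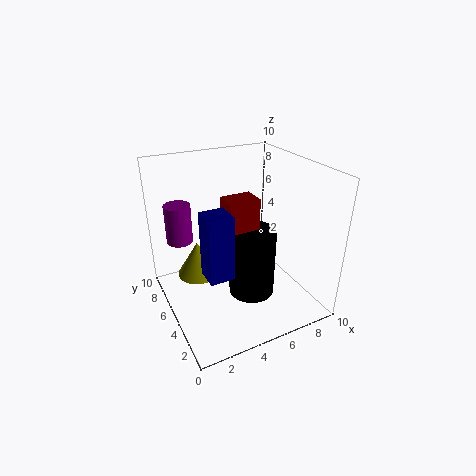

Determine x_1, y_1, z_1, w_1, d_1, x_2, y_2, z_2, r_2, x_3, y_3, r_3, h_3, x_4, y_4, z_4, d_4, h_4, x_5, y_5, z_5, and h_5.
x_1 = 1.5, y_1 = 1.5, z_1 = 4.5, w_1 = 1.5, d_1 = 1.5, x_2 = 5, y_2 = 3, z_2 = 2, r_2 = 1.5, x_3 = 2, y_3 = 9, r_3 = 1, h_3 = 3, x_4 = 3.5, y_4 = 3, z_4 = 6.5, d_4 = 1.5, h_4 = 2, x_5 = 2.5, y_5 = 6.5, z_5 = 2, h_5 = 2.5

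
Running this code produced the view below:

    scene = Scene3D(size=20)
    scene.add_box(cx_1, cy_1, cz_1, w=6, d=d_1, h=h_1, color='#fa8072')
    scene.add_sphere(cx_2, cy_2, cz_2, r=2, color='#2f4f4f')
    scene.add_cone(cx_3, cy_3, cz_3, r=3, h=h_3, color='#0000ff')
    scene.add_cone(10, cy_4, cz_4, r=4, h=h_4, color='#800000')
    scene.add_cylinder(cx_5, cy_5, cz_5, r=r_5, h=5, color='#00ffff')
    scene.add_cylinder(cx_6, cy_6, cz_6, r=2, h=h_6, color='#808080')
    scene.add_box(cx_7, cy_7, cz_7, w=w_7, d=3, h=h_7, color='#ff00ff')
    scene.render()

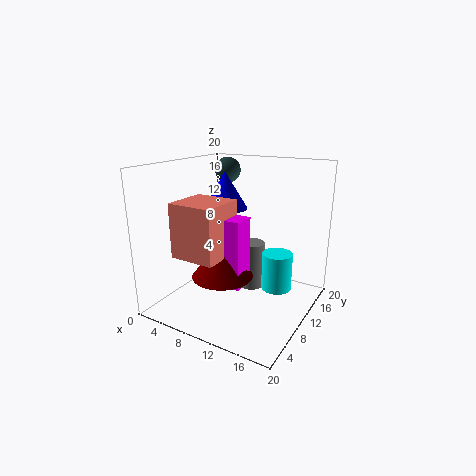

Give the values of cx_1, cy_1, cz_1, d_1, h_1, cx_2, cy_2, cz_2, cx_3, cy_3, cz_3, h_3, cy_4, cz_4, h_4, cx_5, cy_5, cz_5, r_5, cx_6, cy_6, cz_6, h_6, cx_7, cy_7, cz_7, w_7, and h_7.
cx_1 = 5, cy_1 = 2, cz_1 = 9, d_1 = 6, h_1 = 7, cx_2 = 4, cy_2 = 17, cz_2 = 18, cx_3 = 8, cy_3 = 10, cz_3 = 14, h_3 = 5, cy_4 = 6, cz_4 = 6, h_4 = 5, cx_5 = 16, cy_5 = 10, cz_5 = 4, r_5 = 2, cx_6 = 10, cy_6 = 14, cz_6 = 1, h_6 = 7, cx_7 = 10, cy_7 = 5, cz_7 = 5, w_7 = 3, h_7 = 9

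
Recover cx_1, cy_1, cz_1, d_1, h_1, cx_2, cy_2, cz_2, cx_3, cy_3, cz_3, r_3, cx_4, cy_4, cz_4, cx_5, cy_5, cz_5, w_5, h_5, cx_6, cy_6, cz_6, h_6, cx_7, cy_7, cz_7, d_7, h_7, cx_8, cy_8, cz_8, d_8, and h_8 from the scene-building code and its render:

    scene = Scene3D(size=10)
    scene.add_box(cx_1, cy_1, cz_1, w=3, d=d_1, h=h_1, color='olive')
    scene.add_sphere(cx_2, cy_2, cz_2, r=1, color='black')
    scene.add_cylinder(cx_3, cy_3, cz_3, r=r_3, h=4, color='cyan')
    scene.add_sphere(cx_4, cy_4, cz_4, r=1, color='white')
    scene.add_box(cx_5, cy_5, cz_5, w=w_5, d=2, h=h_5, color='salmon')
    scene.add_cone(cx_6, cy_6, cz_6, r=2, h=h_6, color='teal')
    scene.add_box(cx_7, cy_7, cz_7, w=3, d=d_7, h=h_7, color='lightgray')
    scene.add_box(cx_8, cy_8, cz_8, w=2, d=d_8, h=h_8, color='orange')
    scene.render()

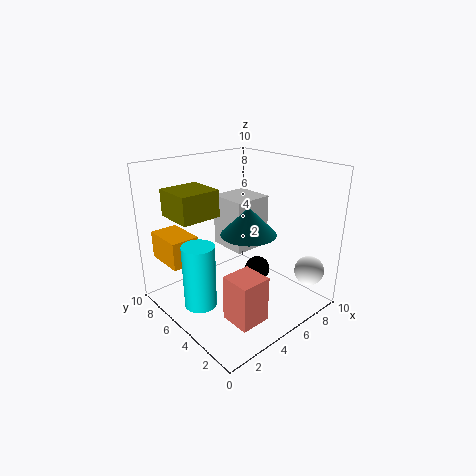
cx_1 = 2; cy_1 = 7; cz_1 = 6; d_1 = 3; h_1 = 2; cx_2 = 8; cy_2 = 6; cz_2 = 1; cx_3 = 1; cy_3 = 4; cz_3 = 2; r_3 = 1; cx_4 = 8; cy_4 = 1; cz_4 = 3; cx_5 = 2; cy_5 = 1; cz_5 = 1; w_5 = 2; h_5 = 3; cx_6 = 6; cy_6 = 5; cz_6 = 5; h_6 = 2; cx_7 = 6; cy_7 = 6; cz_7 = 3; d_7 = 3; h_7 = 4; cx_8 = 1; cy_8 = 7; cz_8 = 3; d_8 = 3; h_8 = 2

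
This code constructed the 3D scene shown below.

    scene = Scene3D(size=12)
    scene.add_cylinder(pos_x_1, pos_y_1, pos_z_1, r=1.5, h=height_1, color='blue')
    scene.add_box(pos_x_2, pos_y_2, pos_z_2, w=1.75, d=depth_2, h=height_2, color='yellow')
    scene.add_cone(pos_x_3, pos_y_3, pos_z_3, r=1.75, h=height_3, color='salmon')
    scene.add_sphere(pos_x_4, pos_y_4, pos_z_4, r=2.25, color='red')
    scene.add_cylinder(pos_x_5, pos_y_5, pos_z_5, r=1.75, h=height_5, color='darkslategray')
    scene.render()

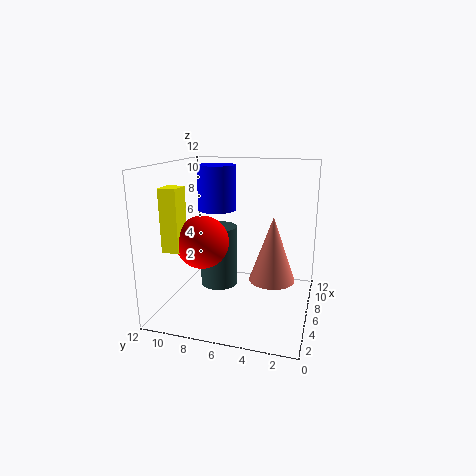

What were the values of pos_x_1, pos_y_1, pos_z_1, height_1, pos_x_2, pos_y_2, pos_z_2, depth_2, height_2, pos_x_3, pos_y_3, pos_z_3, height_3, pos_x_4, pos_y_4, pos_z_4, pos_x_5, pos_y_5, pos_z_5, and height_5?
pos_x_1 = 5.25, pos_y_1 = 7.5, pos_z_1 = 8.5, height_1 = 3.5, pos_x_2 = 3.5, pos_y_2 = 10.25, pos_z_2 = 5, depth_2 = 1.5, height_2 = 5.25, pos_x_3 = 4.25, pos_y_3 = 2.75, pos_z_3 = 3.5, height_3 = 5, pos_x_4 = 5.5, pos_y_4 = 9, pos_z_4 = 5.5, pos_x_5 = 8.75, pos_y_5 = 8.75, pos_z_5 = 0.25, height_5 = 5.75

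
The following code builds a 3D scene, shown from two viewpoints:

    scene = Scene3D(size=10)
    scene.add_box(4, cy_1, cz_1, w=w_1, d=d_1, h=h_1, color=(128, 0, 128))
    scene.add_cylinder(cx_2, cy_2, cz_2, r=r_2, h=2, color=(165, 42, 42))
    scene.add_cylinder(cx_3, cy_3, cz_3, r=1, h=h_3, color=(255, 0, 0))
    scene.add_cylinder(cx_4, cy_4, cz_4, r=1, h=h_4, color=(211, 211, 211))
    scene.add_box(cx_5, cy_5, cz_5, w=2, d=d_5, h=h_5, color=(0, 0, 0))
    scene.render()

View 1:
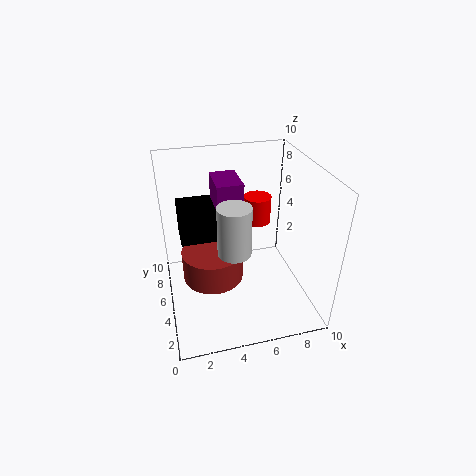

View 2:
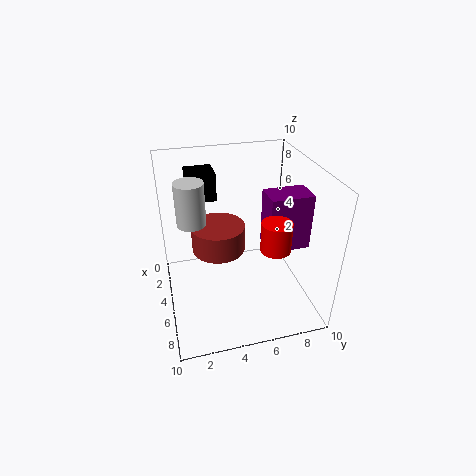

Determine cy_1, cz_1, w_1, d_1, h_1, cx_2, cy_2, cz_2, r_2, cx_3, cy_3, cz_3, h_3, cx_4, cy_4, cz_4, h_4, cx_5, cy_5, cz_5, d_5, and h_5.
cy_1 = 7; cz_1 = 4; w_1 = 2; d_1 = 3; h_1 = 4; cx_2 = 3; cy_2 = 4; cz_2 = 3; r_2 = 2; cx_3 = 7; cy_3 = 7; cz_3 = 5; h_3 = 2; cx_4 = 4; cy_4 = 2; cz_4 = 6; h_4 = 3; cx_5 = 1; cy_5 = 2; cz_5 = 7; d_5 = 2; h_5 = 2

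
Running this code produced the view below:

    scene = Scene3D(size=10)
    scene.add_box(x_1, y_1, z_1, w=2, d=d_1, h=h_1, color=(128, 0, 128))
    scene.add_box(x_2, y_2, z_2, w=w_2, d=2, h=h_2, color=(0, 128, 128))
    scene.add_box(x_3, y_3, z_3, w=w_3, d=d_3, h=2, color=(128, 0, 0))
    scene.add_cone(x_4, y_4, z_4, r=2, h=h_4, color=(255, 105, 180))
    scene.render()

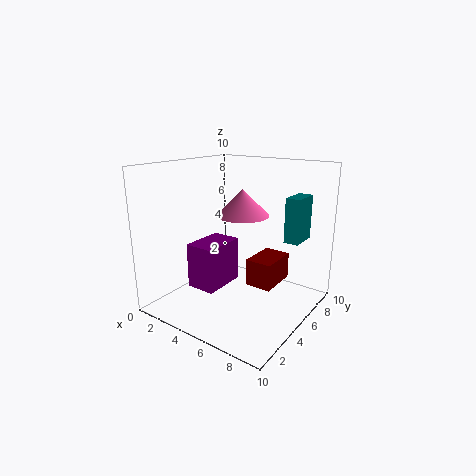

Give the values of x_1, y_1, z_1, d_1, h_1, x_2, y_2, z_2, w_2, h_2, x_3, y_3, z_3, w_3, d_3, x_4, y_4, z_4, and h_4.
x_1 = 3, y_1 = 2, z_1 = 2, d_1 = 3, h_1 = 3, x_2 = 8, y_2 = 6, z_2 = 5, w_2 = 1, h_2 = 3, x_3 = 5, y_3 = 6, z_3 = 1, w_3 = 2, d_3 = 3, x_4 = 4, y_4 = 7, z_4 = 6, h_4 = 2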